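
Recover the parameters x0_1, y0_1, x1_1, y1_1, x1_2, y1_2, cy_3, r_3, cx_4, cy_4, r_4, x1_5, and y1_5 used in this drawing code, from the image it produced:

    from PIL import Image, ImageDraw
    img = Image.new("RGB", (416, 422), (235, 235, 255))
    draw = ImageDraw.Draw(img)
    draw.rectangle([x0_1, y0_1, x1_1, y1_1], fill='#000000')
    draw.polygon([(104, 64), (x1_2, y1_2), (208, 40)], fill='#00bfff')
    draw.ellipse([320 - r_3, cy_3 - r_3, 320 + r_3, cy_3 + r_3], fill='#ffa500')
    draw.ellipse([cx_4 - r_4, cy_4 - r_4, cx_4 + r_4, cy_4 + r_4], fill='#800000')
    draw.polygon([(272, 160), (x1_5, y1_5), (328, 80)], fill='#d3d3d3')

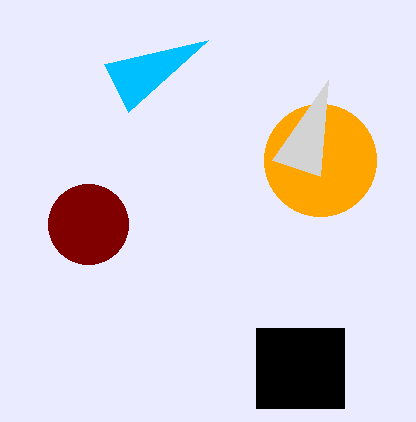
x0_1 = 256
y0_1 = 328
x1_1 = 344
y1_1 = 408
x1_2 = 128
y1_2 = 112
cy_3 = 160
r_3 = 56
cx_4 = 88
cy_4 = 224
r_4 = 40
x1_5 = 320
y1_5 = 176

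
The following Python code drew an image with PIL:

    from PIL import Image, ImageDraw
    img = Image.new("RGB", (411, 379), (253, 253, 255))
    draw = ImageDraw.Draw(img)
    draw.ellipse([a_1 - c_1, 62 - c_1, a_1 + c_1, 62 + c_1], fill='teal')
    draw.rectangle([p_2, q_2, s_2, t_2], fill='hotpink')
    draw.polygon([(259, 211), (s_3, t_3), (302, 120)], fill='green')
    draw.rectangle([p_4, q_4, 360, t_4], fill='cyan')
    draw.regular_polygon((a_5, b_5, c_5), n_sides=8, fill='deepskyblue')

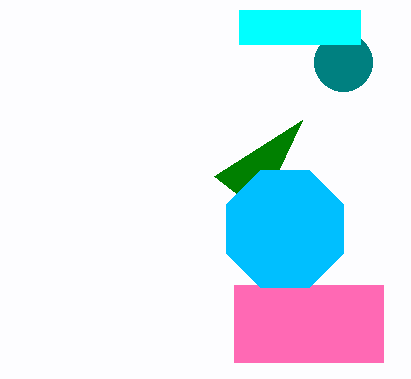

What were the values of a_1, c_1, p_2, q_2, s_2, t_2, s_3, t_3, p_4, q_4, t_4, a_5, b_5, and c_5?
a_1 = 343, c_1 = 29, p_2 = 234, q_2 = 285, s_2 = 383, t_2 = 362, s_3 = 214, t_3 = 176, p_4 = 239, q_4 = 10, t_4 = 44, a_5 = 285, b_5 = 229, c_5 = 63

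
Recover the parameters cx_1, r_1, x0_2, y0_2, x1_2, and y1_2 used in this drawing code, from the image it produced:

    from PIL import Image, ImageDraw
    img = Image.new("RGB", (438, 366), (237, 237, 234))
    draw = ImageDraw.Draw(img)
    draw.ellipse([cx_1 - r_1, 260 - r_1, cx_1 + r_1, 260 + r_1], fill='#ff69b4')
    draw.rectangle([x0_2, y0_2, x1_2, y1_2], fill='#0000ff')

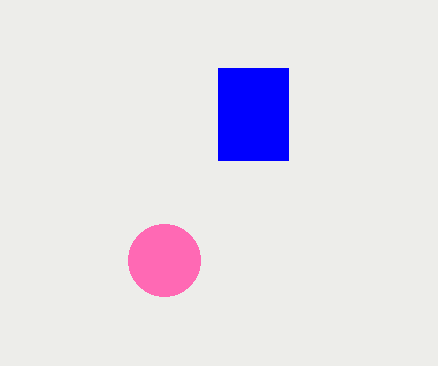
cx_1 = 164
r_1 = 36
x0_2 = 218
y0_2 = 68
x1_2 = 288
y1_2 = 160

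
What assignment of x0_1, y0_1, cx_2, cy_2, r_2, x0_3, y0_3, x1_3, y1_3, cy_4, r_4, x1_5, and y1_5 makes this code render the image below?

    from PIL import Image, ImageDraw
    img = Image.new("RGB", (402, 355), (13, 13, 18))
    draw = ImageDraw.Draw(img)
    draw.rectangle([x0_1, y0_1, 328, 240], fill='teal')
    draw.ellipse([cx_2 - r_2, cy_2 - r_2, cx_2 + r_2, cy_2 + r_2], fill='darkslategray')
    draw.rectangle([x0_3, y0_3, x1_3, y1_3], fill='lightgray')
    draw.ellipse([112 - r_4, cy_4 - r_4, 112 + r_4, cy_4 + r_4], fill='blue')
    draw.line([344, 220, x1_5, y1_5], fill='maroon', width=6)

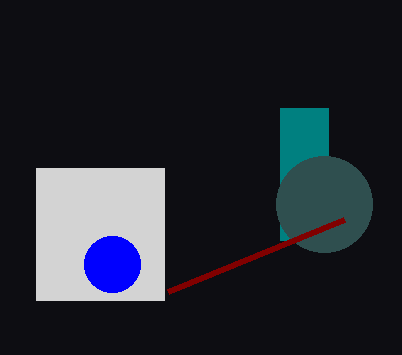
x0_1 = 280; y0_1 = 108; cx_2 = 324; cy_2 = 204; r_2 = 48; x0_3 = 36; y0_3 = 168; x1_3 = 164; y1_3 = 300; cy_4 = 264; r_4 = 28; x1_5 = 168; y1_5 = 292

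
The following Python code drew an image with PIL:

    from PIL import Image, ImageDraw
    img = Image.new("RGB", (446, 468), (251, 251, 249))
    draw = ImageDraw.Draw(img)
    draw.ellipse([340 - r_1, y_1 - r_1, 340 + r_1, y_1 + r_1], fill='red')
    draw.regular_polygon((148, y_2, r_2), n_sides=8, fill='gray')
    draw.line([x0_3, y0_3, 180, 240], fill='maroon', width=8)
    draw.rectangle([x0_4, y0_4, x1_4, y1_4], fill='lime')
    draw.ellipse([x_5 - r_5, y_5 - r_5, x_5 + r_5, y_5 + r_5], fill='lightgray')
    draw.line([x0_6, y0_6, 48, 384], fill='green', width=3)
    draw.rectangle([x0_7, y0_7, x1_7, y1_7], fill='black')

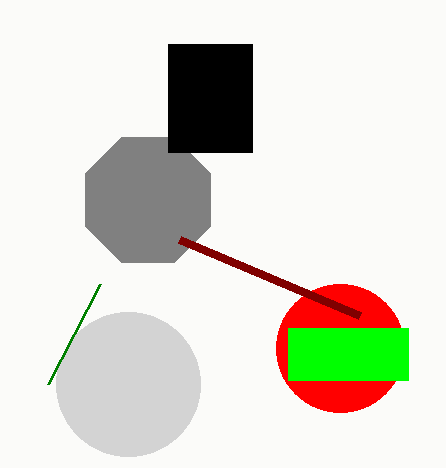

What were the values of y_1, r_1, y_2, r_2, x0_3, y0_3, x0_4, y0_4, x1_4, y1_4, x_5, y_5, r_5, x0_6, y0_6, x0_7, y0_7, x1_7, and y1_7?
y_1 = 348, r_1 = 64, y_2 = 200, r_2 = 68, x0_3 = 360, y0_3 = 316, x0_4 = 288, y0_4 = 328, x1_4 = 408, y1_4 = 380, x_5 = 128, y_5 = 384, r_5 = 72, x0_6 = 100, y0_6 = 284, x0_7 = 168, y0_7 = 44, x1_7 = 252, y1_7 = 152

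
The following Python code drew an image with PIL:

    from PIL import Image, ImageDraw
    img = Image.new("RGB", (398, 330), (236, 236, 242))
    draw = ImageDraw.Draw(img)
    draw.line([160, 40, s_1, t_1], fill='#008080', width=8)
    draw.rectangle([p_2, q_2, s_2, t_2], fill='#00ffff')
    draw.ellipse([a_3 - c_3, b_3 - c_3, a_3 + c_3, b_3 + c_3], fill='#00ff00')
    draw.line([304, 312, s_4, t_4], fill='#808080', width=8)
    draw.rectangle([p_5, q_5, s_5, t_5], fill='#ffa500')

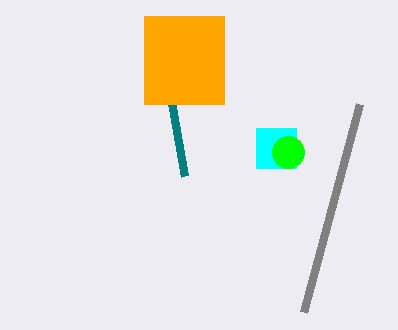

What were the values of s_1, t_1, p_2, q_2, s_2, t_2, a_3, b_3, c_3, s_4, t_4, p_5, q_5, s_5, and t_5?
s_1 = 184
t_1 = 176
p_2 = 256
q_2 = 128
s_2 = 296
t_2 = 168
a_3 = 288
b_3 = 152
c_3 = 16
s_4 = 360
t_4 = 104
p_5 = 144
q_5 = 16
s_5 = 224
t_5 = 104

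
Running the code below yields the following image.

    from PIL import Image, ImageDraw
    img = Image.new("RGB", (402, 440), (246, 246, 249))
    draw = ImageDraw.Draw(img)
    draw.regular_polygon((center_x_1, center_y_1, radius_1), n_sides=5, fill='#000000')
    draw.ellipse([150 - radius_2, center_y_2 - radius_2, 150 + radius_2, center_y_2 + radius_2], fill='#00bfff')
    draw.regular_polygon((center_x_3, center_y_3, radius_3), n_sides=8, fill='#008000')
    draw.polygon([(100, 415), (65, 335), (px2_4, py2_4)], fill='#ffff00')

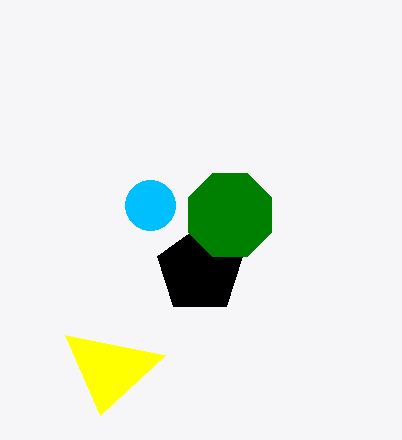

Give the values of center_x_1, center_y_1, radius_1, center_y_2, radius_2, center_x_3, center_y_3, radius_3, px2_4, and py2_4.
center_x_1 = 200; center_y_1 = 270; radius_1 = 45; center_y_2 = 205; radius_2 = 25; center_x_3 = 230; center_y_3 = 215; radius_3 = 45; px2_4 = 165; py2_4 = 355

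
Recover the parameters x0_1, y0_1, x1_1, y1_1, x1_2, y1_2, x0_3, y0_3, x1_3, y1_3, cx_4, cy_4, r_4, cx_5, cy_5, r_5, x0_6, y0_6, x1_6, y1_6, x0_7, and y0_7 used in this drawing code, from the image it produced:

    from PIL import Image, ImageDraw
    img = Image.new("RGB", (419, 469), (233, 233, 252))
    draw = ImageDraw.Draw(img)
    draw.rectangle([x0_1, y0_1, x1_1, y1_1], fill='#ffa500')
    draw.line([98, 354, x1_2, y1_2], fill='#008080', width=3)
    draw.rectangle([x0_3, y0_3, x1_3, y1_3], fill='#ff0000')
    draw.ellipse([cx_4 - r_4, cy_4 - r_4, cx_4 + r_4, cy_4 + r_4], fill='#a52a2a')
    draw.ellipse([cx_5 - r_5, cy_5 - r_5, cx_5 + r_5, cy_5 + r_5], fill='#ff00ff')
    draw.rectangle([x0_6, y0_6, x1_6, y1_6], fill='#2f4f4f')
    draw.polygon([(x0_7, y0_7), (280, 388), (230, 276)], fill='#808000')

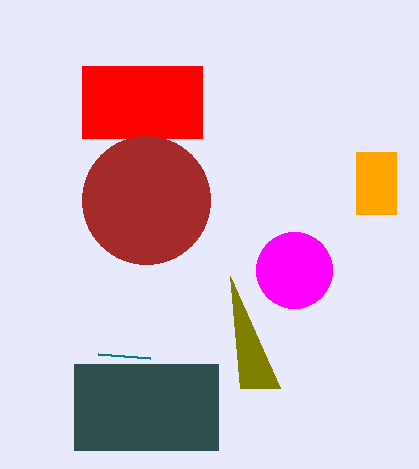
x0_1 = 356; y0_1 = 152; x1_1 = 396; y1_1 = 214; x1_2 = 150; y1_2 = 358; x0_3 = 82; y0_3 = 66; x1_3 = 202; y1_3 = 138; cx_4 = 146; cy_4 = 200; r_4 = 64; cx_5 = 294; cy_5 = 270; r_5 = 38; x0_6 = 74; y0_6 = 364; x1_6 = 218; y1_6 = 450; x0_7 = 240; y0_7 = 388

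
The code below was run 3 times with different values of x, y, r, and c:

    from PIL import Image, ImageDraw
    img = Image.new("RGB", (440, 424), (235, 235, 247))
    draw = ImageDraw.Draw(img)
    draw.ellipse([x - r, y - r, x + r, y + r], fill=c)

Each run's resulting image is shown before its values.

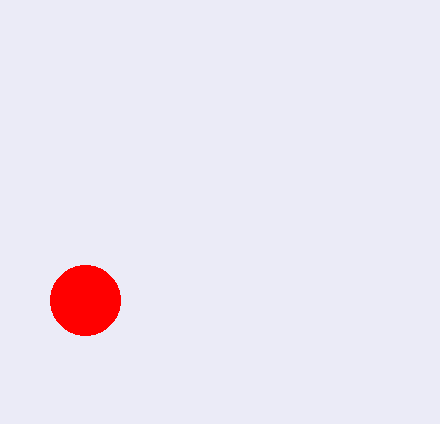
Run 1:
x = 85; y = 300; r = 35; c = 'red'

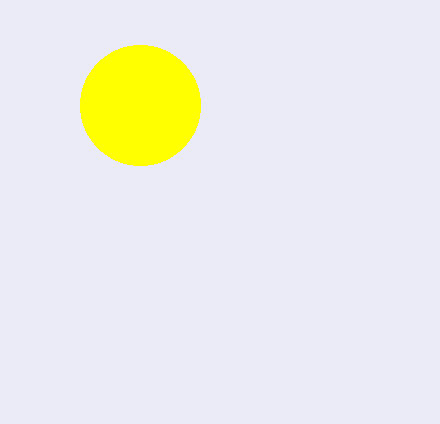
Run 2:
x = 140, y = 105, r = 60, c = 'yellow'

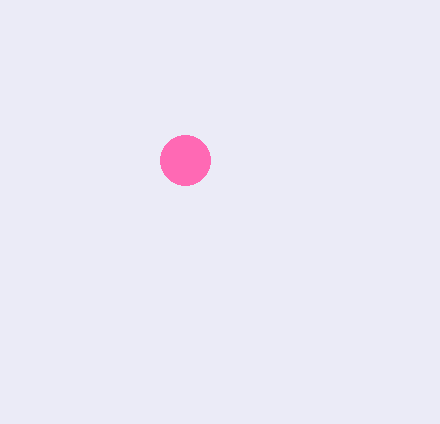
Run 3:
x = 185
y = 160
r = 25
c = 'hotpink'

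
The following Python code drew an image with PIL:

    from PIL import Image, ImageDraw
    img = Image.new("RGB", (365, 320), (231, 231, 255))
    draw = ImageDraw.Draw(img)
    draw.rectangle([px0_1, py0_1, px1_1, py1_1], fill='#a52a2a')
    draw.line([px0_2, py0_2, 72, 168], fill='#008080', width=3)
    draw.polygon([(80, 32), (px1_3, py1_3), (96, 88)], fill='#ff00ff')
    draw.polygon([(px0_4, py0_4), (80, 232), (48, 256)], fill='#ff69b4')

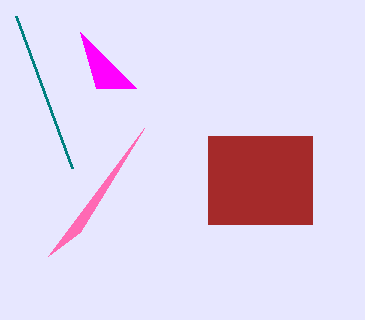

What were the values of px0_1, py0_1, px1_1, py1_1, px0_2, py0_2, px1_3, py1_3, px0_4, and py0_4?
px0_1 = 208
py0_1 = 136
px1_1 = 312
py1_1 = 224
px0_2 = 16
py0_2 = 16
px1_3 = 136
py1_3 = 88
px0_4 = 144
py0_4 = 128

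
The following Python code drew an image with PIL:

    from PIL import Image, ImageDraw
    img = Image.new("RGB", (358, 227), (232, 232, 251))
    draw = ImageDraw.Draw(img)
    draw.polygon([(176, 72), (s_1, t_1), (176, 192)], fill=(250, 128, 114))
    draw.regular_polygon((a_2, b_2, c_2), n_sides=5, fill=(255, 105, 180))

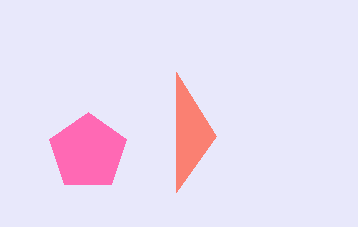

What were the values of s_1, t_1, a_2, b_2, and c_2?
s_1 = 216
t_1 = 136
a_2 = 88
b_2 = 152
c_2 = 40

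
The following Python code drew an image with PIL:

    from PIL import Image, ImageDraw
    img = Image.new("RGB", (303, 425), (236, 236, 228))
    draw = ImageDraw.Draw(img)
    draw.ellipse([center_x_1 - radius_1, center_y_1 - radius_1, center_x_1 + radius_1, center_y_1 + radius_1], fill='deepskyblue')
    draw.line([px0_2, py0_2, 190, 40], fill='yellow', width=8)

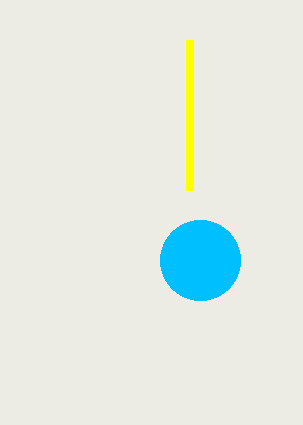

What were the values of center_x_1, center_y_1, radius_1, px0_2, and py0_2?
center_x_1 = 200, center_y_1 = 260, radius_1 = 40, px0_2 = 190, py0_2 = 190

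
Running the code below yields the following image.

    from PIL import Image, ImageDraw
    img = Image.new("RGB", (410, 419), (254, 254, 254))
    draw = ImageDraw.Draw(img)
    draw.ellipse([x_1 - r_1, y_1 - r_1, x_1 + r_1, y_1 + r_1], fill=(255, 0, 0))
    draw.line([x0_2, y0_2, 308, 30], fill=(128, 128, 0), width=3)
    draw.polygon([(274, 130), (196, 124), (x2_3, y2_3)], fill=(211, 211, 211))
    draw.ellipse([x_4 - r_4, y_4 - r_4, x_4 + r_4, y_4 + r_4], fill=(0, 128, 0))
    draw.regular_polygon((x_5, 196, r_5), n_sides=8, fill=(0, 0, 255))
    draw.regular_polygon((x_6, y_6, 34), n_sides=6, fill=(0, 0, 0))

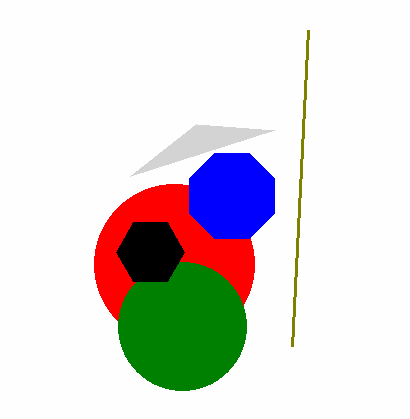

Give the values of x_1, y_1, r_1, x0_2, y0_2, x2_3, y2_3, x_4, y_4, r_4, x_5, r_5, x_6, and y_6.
x_1 = 174
y_1 = 264
r_1 = 80
x0_2 = 292
y0_2 = 346
x2_3 = 130
y2_3 = 176
x_4 = 182
y_4 = 326
r_4 = 64
x_5 = 232
r_5 = 46
x_6 = 150
y_6 = 252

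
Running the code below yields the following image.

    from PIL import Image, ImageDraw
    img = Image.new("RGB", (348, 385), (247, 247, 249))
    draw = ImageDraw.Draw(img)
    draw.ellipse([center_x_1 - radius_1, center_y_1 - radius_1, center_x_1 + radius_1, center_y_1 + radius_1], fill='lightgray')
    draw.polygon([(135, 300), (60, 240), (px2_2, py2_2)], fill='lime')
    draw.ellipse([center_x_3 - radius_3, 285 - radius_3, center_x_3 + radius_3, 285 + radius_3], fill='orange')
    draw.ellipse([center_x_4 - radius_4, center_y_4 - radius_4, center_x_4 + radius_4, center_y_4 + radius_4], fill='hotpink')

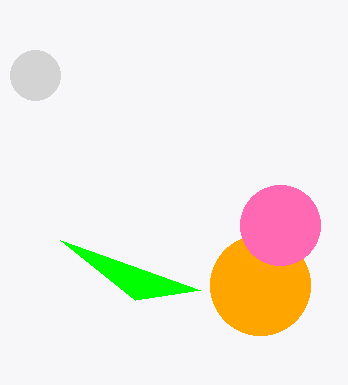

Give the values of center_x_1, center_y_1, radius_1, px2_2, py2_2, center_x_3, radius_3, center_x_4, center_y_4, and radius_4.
center_x_1 = 35, center_y_1 = 75, radius_1 = 25, px2_2 = 200, py2_2 = 290, center_x_3 = 260, radius_3 = 50, center_x_4 = 280, center_y_4 = 225, radius_4 = 40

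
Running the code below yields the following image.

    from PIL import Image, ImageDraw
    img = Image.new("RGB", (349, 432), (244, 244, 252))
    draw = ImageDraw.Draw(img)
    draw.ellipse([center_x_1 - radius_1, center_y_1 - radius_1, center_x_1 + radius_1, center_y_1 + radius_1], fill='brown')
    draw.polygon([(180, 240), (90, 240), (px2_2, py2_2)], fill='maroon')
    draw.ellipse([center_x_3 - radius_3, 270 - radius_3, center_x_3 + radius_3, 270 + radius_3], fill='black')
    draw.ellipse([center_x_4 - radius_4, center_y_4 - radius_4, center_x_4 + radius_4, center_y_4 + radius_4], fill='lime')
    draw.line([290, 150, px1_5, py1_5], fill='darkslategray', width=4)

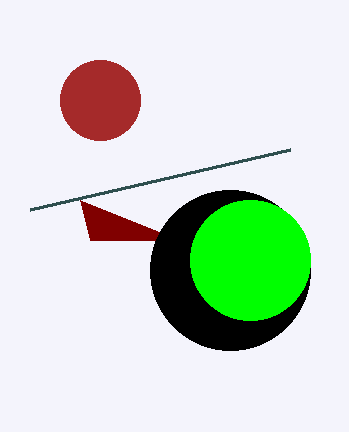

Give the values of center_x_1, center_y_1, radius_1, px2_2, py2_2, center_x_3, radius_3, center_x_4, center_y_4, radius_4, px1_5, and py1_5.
center_x_1 = 100
center_y_1 = 100
radius_1 = 40
px2_2 = 80
py2_2 = 200
center_x_3 = 230
radius_3 = 80
center_x_4 = 250
center_y_4 = 260
radius_4 = 60
px1_5 = 30
py1_5 = 210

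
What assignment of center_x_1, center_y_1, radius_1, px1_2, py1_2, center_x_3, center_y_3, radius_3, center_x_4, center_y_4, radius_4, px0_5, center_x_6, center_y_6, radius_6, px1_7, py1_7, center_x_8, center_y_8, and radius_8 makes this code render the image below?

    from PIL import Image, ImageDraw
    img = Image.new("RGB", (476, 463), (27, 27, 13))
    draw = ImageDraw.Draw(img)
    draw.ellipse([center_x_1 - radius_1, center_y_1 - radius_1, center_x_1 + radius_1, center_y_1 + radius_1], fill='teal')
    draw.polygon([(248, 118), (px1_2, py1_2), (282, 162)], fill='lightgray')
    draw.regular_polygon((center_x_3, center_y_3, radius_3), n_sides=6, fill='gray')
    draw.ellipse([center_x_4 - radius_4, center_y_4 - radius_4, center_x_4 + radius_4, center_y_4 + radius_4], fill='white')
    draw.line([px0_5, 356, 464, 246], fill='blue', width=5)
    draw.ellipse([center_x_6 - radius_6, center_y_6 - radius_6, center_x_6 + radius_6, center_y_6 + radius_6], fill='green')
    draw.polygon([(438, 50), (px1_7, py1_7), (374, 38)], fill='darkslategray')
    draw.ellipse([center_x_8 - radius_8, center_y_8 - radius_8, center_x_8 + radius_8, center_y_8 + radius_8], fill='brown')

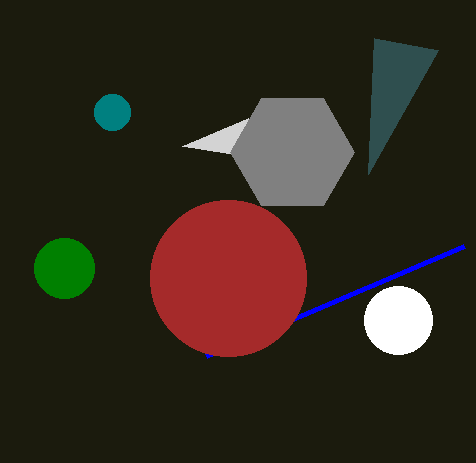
center_x_1 = 112; center_y_1 = 112; radius_1 = 18; px1_2 = 182; py1_2 = 146; center_x_3 = 292; center_y_3 = 152; radius_3 = 62; center_x_4 = 398; center_y_4 = 320; radius_4 = 34; px0_5 = 206; center_x_6 = 64; center_y_6 = 268; radius_6 = 30; px1_7 = 368; py1_7 = 174; center_x_8 = 228; center_y_8 = 278; radius_8 = 78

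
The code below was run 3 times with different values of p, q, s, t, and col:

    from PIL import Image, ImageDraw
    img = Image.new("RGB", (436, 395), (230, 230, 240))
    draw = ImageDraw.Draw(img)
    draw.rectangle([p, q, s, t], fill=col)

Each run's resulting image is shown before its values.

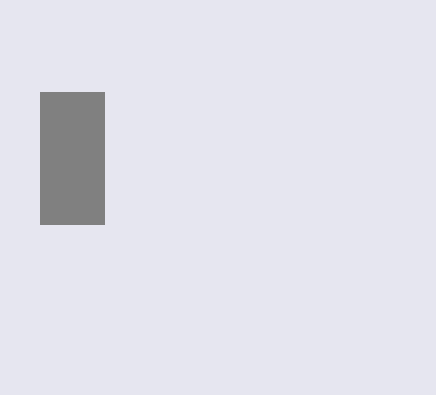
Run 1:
p = 40; q = 92; s = 104; t = 224; col = 'gray'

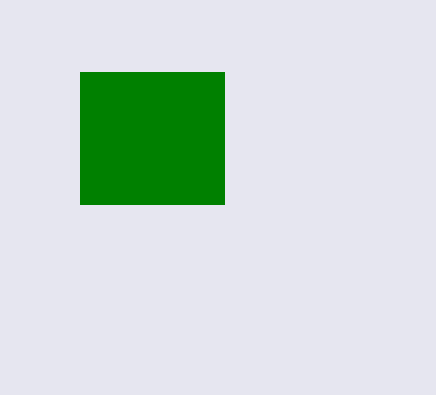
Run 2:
p = 80
q = 72
s = 224
t = 204
col = 'green'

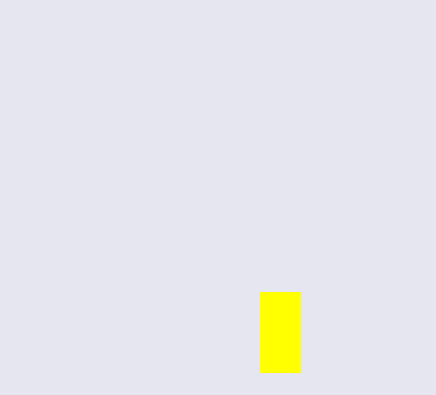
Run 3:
p = 260; q = 292; s = 300; t = 372; col = 'yellow'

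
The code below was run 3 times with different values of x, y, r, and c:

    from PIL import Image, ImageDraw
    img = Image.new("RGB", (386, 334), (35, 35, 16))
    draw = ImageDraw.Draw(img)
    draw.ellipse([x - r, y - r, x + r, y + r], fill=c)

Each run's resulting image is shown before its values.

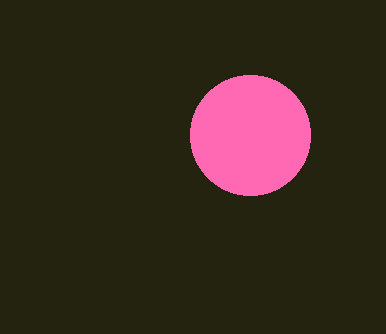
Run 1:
x = 250, y = 135, r = 60, c = 'hotpink'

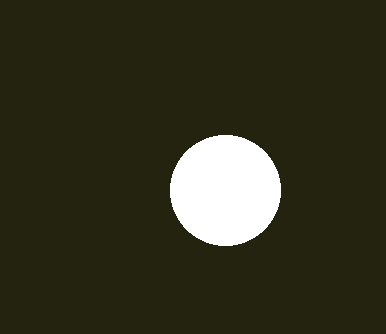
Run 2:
x = 225; y = 190; r = 55; c = 'white'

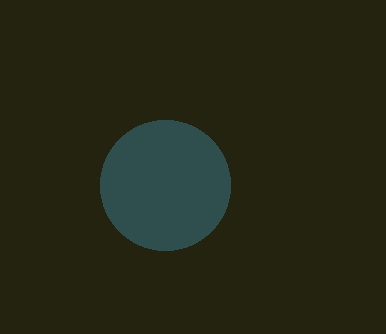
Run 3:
x = 165; y = 185; r = 65; c = 'darkslategray'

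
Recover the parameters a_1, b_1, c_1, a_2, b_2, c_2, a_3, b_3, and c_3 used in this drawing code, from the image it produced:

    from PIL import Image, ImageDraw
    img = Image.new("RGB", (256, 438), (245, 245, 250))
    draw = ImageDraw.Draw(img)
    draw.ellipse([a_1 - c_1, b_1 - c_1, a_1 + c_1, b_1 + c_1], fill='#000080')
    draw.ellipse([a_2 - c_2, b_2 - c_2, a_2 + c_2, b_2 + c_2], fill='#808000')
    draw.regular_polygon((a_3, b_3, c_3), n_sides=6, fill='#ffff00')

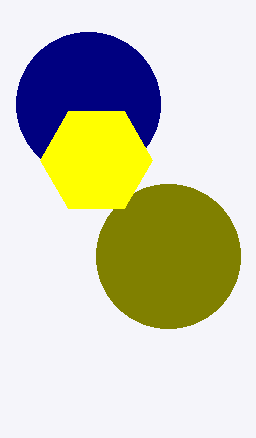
a_1 = 88
b_1 = 104
c_1 = 72
a_2 = 168
b_2 = 256
c_2 = 72
a_3 = 96
b_3 = 160
c_3 = 56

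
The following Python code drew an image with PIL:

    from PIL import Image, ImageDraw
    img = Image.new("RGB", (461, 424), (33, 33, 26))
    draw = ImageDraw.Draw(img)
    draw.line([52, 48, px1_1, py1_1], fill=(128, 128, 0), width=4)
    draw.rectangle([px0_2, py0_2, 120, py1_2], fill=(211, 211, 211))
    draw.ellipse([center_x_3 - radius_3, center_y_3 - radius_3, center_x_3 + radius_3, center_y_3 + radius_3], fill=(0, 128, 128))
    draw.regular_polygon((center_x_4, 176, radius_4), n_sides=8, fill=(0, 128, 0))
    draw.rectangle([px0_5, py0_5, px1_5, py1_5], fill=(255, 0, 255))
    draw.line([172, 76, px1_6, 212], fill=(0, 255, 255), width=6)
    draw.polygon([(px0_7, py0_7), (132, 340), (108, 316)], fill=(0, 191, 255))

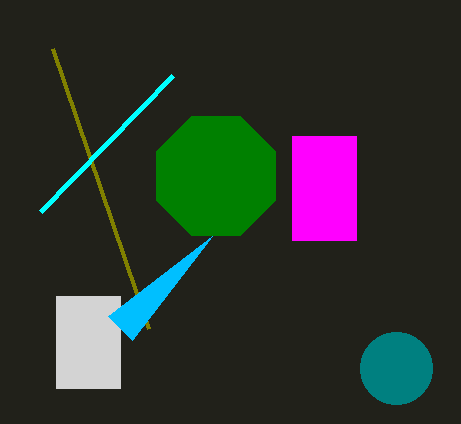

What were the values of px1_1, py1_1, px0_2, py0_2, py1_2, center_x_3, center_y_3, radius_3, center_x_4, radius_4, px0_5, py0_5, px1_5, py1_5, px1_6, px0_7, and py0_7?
px1_1 = 148, py1_1 = 328, px0_2 = 56, py0_2 = 296, py1_2 = 388, center_x_3 = 396, center_y_3 = 368, radius_3 = 36, center_x_4 = 216, radius_4 = 64, px0_5 = 292, py0_5 = 136, px1_5 = 356, py1_5 = 240, px1_6 = 40, px0_7 = 212, py0_7 = 236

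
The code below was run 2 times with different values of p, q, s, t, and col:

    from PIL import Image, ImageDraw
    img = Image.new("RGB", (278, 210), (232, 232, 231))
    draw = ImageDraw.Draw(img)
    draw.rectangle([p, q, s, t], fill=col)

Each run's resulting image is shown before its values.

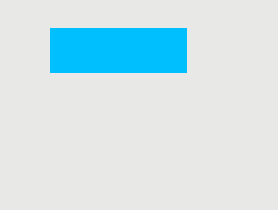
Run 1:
p = 50; q = 28; s = 186; t = 72; col = 'deepskyblue'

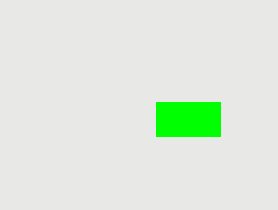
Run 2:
p = 156; q = 102; s = 220; t = 136; col = 'lime'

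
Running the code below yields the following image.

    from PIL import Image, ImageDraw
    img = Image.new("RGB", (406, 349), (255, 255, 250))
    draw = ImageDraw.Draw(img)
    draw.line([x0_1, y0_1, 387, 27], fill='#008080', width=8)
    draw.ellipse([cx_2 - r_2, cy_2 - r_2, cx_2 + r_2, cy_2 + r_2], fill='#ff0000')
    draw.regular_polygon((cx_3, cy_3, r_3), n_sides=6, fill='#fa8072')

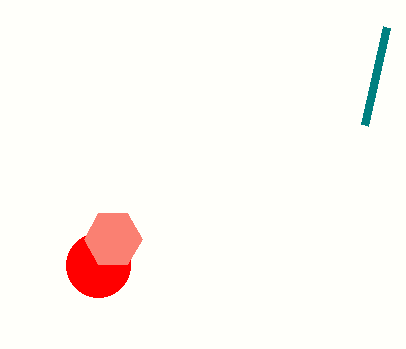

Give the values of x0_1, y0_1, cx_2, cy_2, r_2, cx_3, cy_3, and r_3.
x0_1 = 365, y0_1 = 125, cx_2 = 98, cy_2 = 265, r_2 = 32, cx_3 = 113, cy_3 = 239, r_3 = 29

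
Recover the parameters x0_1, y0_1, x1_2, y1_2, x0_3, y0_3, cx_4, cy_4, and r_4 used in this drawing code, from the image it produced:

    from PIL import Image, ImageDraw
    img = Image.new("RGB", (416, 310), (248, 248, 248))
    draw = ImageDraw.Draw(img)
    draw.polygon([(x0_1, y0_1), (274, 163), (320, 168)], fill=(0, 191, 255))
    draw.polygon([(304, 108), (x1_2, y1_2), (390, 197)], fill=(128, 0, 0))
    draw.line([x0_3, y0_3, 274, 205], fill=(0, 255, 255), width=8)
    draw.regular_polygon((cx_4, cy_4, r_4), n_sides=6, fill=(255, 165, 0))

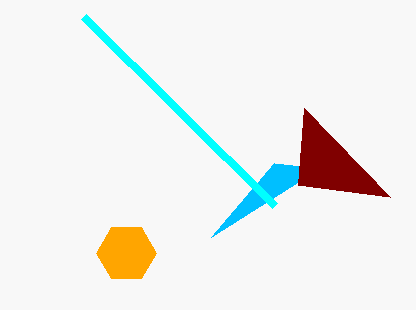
x0_1 = 211, y0_1 = 237, x1_2 = 298, y1_2 = 185, x0_3 = 83, y0_3 = 16, cx_4 = 126, cy_4 = 253, r_4 = 30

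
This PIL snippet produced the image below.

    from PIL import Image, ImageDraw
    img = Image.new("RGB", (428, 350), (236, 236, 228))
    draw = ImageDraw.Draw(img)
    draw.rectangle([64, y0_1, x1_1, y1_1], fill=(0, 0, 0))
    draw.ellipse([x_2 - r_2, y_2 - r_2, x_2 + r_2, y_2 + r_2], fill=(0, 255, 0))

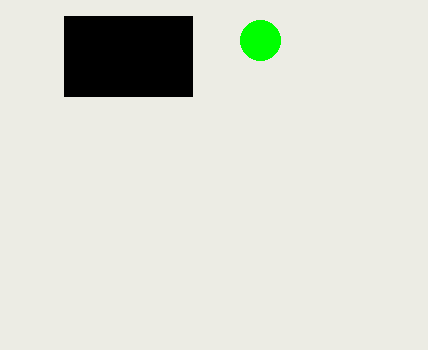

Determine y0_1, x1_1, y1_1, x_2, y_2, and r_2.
y0_1 = 16, x1_1 = 192, y1_1 = 96, x_2 = 260, y_2 = 40, r_2 = 20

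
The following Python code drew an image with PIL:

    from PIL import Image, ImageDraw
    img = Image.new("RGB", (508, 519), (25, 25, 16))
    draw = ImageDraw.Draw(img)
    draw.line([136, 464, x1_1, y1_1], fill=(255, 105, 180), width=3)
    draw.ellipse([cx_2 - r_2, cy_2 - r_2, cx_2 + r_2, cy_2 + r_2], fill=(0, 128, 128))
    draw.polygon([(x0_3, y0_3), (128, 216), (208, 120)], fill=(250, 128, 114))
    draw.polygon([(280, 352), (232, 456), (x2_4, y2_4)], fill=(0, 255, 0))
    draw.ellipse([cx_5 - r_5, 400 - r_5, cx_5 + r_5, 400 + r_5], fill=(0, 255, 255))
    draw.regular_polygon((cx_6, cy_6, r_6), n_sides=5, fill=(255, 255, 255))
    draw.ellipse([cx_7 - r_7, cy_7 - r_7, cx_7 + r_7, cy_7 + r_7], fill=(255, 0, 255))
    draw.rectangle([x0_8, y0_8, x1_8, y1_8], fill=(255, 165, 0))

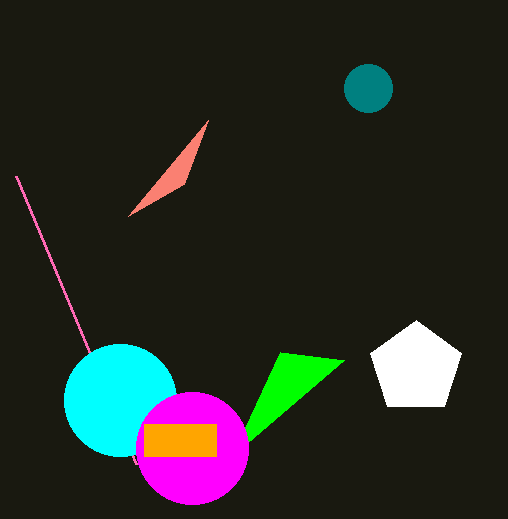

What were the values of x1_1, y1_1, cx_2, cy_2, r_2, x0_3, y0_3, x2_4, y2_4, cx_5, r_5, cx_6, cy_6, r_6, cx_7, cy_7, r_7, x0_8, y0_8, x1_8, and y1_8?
x1_1 = 16; y1_1 = 176; cx_2 = 368; cy_2 = 88; r_2 = 24; x0_3 = 184; y0_3 = 184; x2_4 = 344; y2_4 = 360; cx_5 = 120; r_5 = 56; cx_6 = 416; cy_6 = 368; r_6 = 48; cx_7 = 192; cy_7 = 448; r_7 = 56; x0_8 = 144; y0_8 = 424; x1_8 = 216; y1_8 = 456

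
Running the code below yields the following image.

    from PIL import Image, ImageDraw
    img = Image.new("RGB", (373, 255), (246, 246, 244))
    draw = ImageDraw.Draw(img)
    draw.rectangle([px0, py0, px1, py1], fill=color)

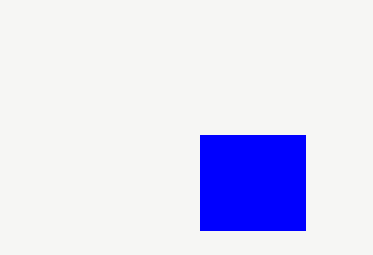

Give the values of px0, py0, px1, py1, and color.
px0 = 200
py0 = 135
px1 = 305
py1 = 230
color = 'blue'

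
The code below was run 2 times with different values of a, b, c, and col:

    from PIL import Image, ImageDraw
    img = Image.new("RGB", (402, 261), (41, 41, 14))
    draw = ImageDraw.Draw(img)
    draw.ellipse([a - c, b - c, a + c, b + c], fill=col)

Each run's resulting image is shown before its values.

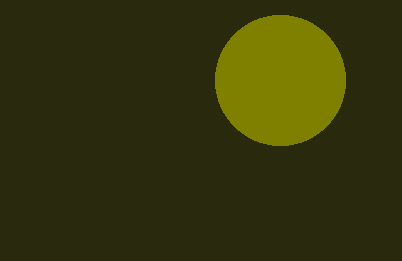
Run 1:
a = 280, b = 80, c = 65, col = 'olive'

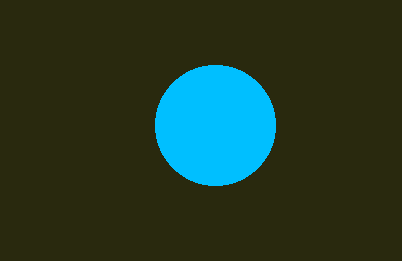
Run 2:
a = 215, b = 125, c = 60, col = 'deepskyblue'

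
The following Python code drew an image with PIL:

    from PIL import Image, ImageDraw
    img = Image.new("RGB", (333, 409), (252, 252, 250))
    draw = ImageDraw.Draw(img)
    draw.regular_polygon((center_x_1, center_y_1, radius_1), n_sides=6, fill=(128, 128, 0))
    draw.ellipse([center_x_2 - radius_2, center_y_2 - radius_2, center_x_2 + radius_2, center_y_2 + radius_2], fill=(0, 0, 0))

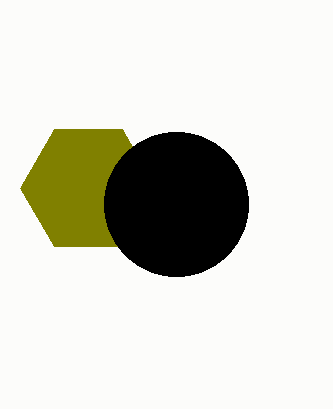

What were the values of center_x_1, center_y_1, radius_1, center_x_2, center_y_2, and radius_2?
center_x_1 = 88
center_y_1 = 188
radius_1 = 68
center_x_2 = 176
center_y_2 = 204
radius_2 = 72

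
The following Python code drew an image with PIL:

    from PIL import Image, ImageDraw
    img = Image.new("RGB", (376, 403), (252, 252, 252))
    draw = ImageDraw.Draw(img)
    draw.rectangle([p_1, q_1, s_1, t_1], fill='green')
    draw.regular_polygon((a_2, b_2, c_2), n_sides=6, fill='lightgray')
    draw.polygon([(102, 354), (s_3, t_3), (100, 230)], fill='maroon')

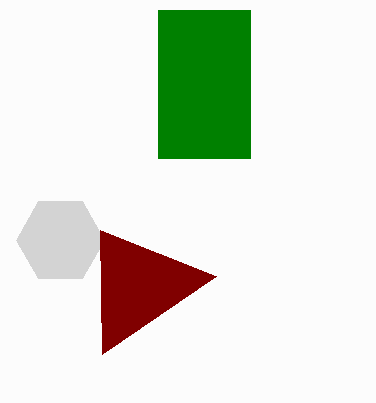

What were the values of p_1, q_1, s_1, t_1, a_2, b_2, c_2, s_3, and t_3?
p_1 = 158; q_1 = 10; s_1 = 250; t_1 = 158; a_2 = 60; b_2 = 240; c_2 = 44; s_3 = 216; t_3 = 276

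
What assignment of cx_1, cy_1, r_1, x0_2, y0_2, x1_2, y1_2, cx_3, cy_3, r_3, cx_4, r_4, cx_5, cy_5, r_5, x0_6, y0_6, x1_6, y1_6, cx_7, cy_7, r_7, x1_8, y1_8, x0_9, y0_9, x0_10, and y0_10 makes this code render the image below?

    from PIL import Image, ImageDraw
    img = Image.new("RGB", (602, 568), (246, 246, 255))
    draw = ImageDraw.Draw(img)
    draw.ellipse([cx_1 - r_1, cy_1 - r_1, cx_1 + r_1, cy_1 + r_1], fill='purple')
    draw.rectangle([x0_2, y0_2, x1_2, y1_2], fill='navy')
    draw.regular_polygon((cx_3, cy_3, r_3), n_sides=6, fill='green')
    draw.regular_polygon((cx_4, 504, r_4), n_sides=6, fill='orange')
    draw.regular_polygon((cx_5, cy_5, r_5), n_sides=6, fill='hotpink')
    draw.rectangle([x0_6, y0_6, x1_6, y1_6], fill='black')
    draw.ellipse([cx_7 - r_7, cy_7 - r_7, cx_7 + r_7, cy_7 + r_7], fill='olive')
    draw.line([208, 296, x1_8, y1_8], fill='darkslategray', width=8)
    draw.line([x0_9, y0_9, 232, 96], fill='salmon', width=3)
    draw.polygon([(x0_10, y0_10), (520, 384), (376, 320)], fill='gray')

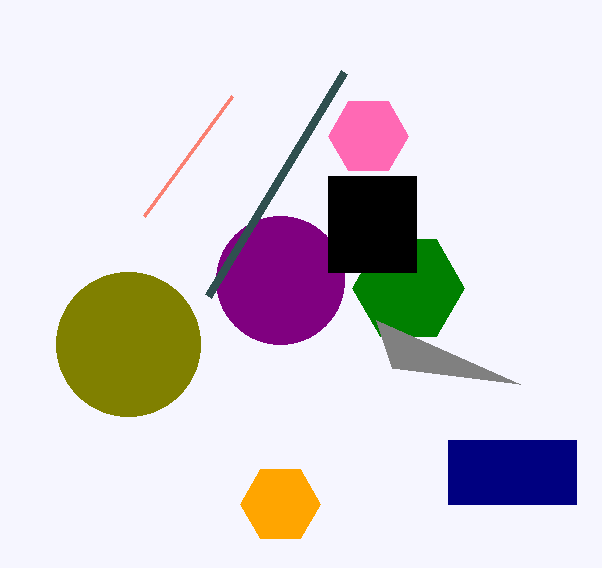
cx_1 = 280
cy_1 = 280
r_1 = 64
x0_2 = 448
y0_2 = 440
x1_2 = 576
y1_2 = 504
cx_3 = 408
cy_3 = 288
r_3 = 56
cx_4 = 280
r_4 = 40
cx_5 = 368
cy_5 = 136
r_5 = 40
x0_6 = 328
y0_6 = 176
x1_6 = 416
y1_6 = 272
cx_7 = 128
cy_7 = 344
r_7 = 72
x1_8 = 344
y1_8 = 72
x0_9 = 144
y0_9 = 216
x0_10 = 392
y0_10 = 368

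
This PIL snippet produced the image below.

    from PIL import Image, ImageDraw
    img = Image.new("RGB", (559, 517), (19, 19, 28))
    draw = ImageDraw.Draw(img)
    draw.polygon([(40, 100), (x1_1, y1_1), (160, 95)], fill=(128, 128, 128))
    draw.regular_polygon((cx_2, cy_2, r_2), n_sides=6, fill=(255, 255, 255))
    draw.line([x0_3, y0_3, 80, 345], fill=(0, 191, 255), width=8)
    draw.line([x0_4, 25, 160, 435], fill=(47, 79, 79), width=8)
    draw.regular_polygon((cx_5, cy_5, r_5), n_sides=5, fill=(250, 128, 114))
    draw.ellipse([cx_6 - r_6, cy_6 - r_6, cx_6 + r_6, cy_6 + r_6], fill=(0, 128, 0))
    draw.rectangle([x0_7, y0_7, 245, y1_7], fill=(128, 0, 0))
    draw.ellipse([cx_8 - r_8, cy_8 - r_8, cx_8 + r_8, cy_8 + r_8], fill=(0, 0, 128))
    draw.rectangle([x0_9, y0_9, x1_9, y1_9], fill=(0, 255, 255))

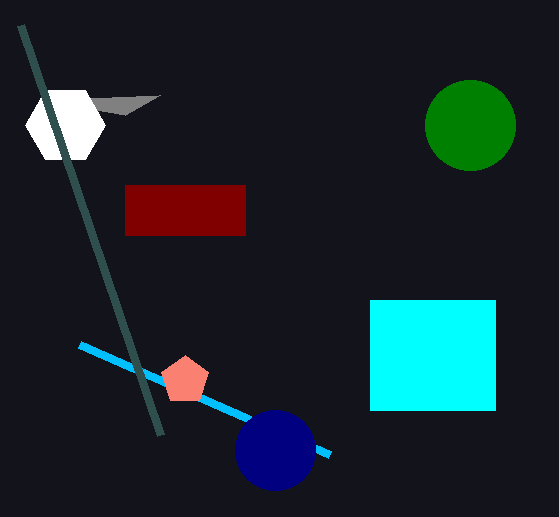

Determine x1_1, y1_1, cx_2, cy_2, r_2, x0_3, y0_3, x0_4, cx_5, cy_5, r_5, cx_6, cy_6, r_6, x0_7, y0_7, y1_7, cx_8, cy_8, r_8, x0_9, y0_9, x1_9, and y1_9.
x1_1 = 125
y1_1 = 115
cx_2 = 65
cy_2 = 125
r_2 = 40
x0_3 = 330
y0_3 = 455
x0_4 = 20
cx_5 = 185
cy_5 = 380
r_5 = 25
cx_6 = 470
cy_6 = 125
r_6 = 45
x0_7 = 125
y0_7 = 185
y1_7 = 235
cx_8 = 275
cy_8 = 450
r_8 = 40
x0_9 = 370
y0_9 = 300
x1_9 = 495
y1_9 = 410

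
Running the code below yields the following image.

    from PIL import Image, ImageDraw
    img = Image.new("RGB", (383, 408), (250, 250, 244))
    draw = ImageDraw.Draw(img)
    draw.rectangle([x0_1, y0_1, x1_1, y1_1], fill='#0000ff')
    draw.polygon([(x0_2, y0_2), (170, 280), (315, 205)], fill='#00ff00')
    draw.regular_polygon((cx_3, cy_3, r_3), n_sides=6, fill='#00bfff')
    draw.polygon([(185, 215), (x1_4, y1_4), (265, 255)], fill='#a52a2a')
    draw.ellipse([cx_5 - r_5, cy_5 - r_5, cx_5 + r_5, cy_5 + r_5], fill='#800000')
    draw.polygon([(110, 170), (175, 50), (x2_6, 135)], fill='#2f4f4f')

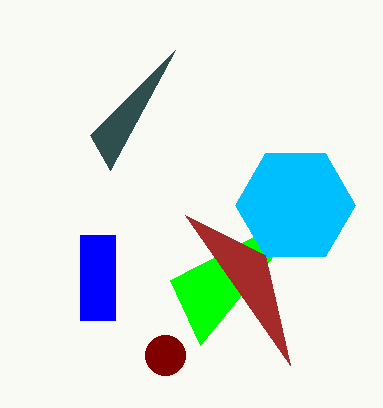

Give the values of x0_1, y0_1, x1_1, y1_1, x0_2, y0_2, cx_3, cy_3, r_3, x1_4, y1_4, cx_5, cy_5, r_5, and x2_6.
x0_1 = 80
y0_1 = 235
x1_1 = 115
y1_1 = 320
x0_2 = 200
y0_2 = 345
cx_3 = 295
cy_3 = 205
r_3 = 60
x1_4 = 290
y1_4 = 365
cx_5 = 165
cy_5 = 355
r_5 = 20
x2_6 = 90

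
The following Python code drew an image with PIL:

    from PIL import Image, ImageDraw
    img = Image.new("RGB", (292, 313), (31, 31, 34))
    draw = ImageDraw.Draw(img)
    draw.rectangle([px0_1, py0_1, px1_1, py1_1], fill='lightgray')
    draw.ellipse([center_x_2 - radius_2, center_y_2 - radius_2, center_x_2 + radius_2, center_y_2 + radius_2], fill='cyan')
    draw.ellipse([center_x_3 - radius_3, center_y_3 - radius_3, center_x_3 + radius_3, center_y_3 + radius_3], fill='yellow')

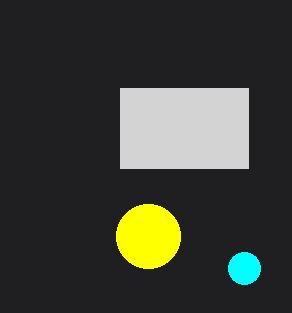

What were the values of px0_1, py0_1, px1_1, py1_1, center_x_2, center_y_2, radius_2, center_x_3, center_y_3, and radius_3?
px0_1 = 120; py0_1 = 88; px1_1 = 248; py1_1 = 168; center_x_2 = 244; center_y_2 = 268; radius_2 = 16; center_x_3 = 148; center_y_3 = 236; radius_3 = 32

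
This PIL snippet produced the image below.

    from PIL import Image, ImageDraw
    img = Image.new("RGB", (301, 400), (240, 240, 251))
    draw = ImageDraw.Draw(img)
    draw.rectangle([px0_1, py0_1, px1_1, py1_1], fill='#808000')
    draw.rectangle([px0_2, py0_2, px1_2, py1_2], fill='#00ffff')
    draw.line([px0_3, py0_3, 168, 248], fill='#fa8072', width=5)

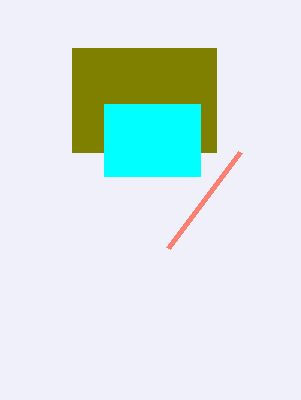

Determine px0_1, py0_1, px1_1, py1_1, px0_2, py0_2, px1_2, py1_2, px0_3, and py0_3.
px0_1 = 72; py0_1 = 48; px1_1 = 216; py1_1 = 152; px0_2 = 104; py0_2 = 104; px1_2 = 200; py1_2 = 176; px0_3 = 240; py0_3 = 152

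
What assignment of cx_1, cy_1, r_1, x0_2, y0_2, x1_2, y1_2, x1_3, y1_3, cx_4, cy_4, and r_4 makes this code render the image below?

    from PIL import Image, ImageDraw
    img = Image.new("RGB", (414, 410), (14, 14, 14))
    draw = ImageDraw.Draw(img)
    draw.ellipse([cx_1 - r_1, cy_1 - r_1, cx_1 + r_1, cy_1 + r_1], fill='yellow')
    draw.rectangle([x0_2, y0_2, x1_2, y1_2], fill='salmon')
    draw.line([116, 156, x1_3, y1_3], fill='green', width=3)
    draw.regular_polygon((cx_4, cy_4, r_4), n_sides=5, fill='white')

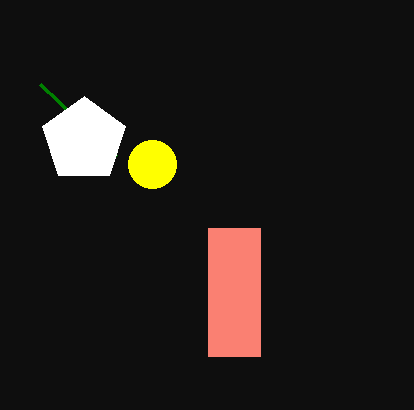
cx_1 = 152
cy_1 = 164
r_1 = 24
x0_2 = 208
y0_2 = 228
x1_2 = 260
y1_2 = 356
x1_3 = 40
y1_3 = 84
cx_4 = 84
cy_4 = 140
r_4 = 44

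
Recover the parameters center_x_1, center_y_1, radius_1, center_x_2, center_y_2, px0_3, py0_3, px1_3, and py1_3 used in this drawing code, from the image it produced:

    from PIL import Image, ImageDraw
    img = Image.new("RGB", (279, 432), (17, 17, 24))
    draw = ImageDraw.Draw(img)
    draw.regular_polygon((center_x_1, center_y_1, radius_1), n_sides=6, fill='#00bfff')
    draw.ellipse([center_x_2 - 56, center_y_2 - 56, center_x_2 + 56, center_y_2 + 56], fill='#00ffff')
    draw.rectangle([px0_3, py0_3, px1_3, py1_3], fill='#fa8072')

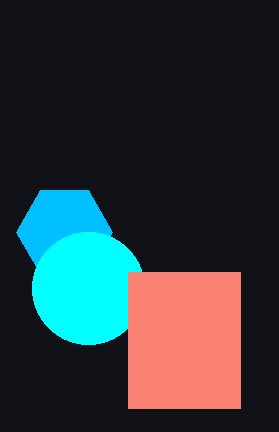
center_x_1 = 64, center_y_1 = 232, radius_1 = 48, center_x_2 = 88, center_y_2 = 288, px0_3 = 128, py0_3 = 272, px1_3 = 240, py1_3 = 408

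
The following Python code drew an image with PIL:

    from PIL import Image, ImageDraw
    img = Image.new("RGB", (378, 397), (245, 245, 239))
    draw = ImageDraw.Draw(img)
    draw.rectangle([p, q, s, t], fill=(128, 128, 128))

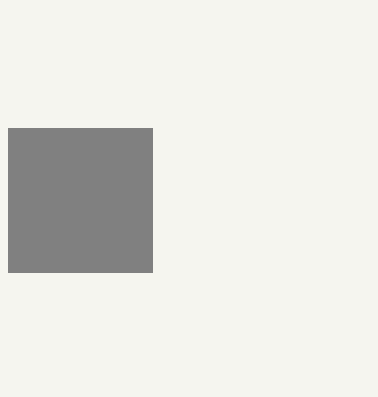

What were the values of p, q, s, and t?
p = 8; q = 128; s = 152; t = 272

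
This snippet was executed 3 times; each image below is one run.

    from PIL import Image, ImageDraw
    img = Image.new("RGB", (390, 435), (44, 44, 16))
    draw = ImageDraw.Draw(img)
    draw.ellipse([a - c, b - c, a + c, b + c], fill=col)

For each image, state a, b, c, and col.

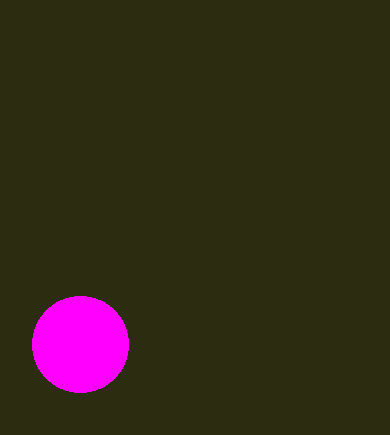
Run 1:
a = 80
b = 344
c = 48
col = 'magenta'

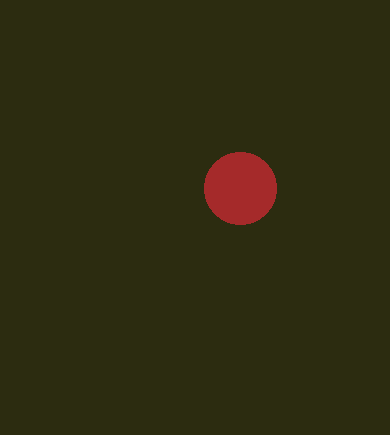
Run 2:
a = 240, b = 188, c = 36, col = 'brown'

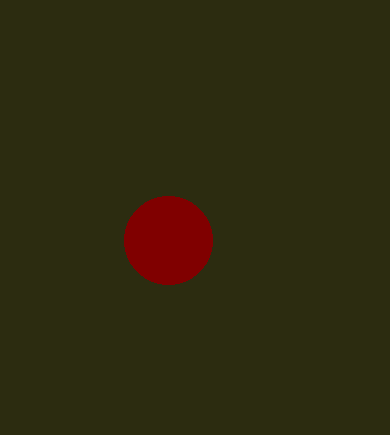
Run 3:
a = 168, b = 240, c = 44, col = 'maroon'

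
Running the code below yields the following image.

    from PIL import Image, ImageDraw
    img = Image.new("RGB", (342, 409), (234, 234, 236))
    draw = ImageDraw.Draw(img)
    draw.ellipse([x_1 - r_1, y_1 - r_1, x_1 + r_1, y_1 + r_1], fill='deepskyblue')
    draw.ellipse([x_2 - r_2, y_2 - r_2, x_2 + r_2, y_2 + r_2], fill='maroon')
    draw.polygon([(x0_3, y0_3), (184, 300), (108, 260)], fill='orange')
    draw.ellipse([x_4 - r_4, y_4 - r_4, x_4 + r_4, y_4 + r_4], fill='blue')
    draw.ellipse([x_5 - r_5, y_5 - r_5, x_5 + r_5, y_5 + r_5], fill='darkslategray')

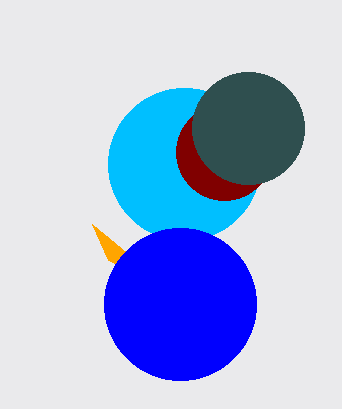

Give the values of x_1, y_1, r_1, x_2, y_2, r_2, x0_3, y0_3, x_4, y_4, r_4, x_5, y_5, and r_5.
x_1 = 184; y_1 = 164; r_1 = 76; x_2 = 224; y_2 = 152; r_2 = 48; x0_3 = 92; y0_3 = 224; x_4 = 180; y_4 = 304; r_4 = 76; x_5 = 248; y_5 = 128; r_5 = 56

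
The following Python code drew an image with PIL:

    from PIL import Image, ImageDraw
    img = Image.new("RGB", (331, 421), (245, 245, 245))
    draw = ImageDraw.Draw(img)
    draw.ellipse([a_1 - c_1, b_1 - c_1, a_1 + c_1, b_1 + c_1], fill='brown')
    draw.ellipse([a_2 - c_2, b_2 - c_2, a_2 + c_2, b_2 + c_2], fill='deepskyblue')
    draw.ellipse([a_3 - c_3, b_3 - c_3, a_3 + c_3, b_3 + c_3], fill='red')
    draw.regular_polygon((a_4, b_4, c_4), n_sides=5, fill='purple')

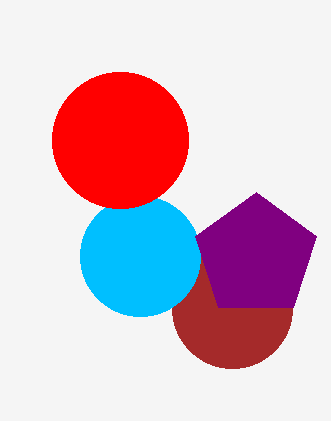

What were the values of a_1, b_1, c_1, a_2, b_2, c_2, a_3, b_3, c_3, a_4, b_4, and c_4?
a_1 = 232
b_1 = 308
c_1 = 60
a_2 = 140
b_2 = 256
c_2 = 60
a_3 = 120
b_3 = 140
c_3 = 68
a_4 = 256
b_4 = 256
c_4 = 64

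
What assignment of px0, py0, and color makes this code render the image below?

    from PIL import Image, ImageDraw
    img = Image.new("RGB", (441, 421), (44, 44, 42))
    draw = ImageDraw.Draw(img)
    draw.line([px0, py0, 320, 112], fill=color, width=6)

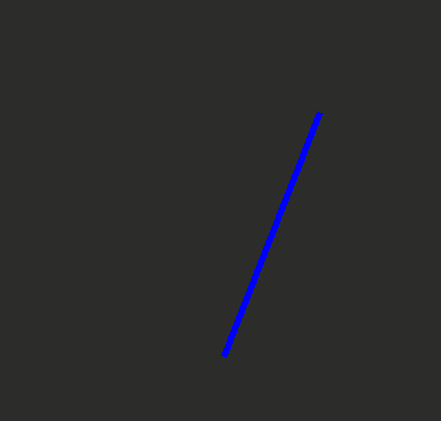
px0 = 224; py0 = 356; color = 'blue'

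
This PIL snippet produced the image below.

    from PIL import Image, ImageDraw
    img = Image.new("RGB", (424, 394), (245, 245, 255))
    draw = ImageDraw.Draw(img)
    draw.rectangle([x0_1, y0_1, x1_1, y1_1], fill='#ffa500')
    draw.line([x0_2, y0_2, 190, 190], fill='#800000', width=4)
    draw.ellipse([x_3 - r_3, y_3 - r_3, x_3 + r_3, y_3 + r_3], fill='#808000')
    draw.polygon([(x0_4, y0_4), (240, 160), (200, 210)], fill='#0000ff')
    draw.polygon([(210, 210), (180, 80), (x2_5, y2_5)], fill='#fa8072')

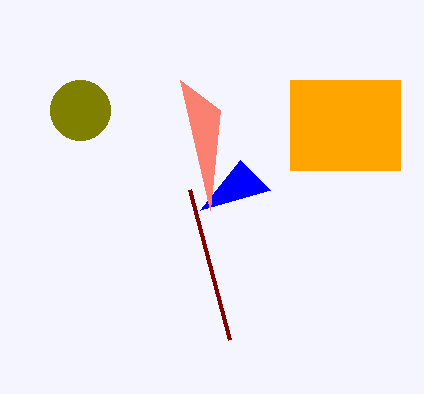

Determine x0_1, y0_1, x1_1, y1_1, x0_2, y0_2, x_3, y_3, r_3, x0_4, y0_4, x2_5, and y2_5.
x0_1 = 290; y0_1 = 80; x1_1 = 400; y1_1 = 170; x0_2 = 230; y0_2 = 340; x_3 = 80; y_3 = 110; r_3 = 30; x0_4 = 270; y0_4 = 190; x2_5 = 220; y2_5 = 110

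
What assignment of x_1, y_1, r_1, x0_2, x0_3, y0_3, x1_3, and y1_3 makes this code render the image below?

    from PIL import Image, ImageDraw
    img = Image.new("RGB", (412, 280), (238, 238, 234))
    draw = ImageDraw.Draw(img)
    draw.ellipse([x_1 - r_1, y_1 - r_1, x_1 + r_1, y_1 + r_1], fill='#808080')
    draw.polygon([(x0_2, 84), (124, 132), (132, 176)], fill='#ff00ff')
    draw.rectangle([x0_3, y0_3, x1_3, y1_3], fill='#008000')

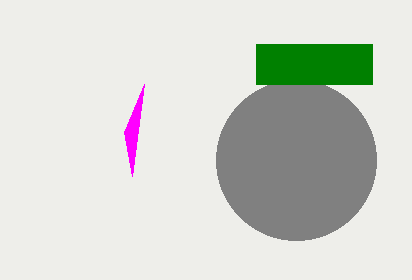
x_1 = 296; y_1 = 160; r_1 = 80; x0_2 = 144; x0_3 = 256; y0_3 = 44; x1_3 = 372; y1_3 = 84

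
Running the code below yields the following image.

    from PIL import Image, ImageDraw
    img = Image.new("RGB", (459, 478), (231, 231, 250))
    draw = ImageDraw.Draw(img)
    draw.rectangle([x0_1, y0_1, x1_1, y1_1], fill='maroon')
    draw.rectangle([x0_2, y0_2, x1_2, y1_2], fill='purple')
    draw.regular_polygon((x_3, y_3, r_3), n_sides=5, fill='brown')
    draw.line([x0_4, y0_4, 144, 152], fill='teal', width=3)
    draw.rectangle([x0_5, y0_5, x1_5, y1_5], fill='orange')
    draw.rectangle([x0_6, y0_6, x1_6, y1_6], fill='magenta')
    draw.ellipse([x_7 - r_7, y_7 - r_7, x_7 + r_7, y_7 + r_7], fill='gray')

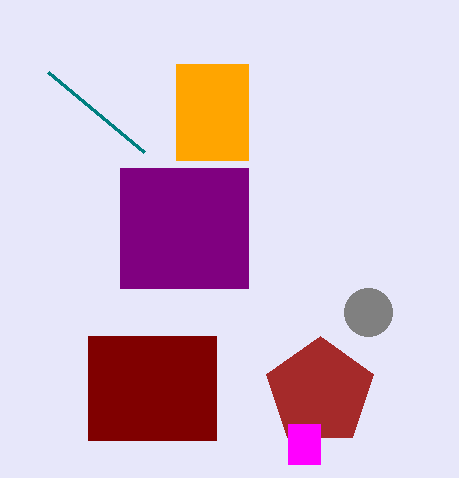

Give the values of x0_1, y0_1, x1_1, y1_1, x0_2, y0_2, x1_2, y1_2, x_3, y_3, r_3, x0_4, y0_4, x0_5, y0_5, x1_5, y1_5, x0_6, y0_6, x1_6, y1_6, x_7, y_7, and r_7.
x0_1 = 88, y0_1 = 336, x1_1 = 216, y1_1 = 440, x0_2 = 120, y0_2 = 168, x1_2 = 248, y1_2 = 288, x_3 = 320, y_3 = 392, r_3 = 56, x0_4 = 48, y0_4 = 72, x0_5 = 176, y0_5 = 64, x1_5 = 248, y1_5 = 160, x0_6 = 288, y0_6 = 424, x1_6 = 320, y1_6 = 464, x_7 = 368, y_7 = 312, r_7 = 24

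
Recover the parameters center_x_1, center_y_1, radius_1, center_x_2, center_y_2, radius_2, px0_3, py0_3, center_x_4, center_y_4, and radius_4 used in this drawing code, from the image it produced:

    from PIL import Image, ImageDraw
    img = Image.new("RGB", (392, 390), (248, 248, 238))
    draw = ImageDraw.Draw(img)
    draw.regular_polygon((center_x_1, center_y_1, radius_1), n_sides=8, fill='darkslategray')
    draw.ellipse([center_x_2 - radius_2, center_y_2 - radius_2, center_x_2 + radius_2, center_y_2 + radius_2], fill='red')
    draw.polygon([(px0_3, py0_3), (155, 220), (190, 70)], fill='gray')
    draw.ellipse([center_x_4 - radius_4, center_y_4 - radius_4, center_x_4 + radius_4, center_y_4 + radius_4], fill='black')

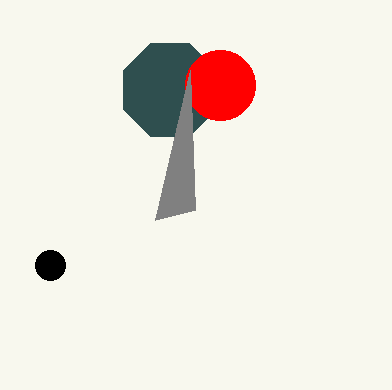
center_x_1 = 170
center_y_1 = 90
radius_1 = 50
center_x_2 = 220
center_y_2 = 85
radius_2 = 35
px0_3 = 195
py0_3 = 210
center_x_4 = 50
center_y_4 = 265
radius_4 = 15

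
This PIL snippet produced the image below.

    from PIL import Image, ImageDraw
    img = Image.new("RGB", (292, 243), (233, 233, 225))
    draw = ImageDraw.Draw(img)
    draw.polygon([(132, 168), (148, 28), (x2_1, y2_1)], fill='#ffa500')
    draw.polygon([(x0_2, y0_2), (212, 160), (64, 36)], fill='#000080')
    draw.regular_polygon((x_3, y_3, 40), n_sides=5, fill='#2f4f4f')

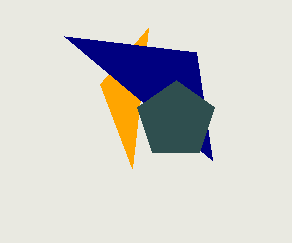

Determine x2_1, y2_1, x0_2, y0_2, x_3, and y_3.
x2_1 = 100; y2_1 = 84; x0_2 = 196; y0_2 = 52; x_3 = 176; y_3 = 120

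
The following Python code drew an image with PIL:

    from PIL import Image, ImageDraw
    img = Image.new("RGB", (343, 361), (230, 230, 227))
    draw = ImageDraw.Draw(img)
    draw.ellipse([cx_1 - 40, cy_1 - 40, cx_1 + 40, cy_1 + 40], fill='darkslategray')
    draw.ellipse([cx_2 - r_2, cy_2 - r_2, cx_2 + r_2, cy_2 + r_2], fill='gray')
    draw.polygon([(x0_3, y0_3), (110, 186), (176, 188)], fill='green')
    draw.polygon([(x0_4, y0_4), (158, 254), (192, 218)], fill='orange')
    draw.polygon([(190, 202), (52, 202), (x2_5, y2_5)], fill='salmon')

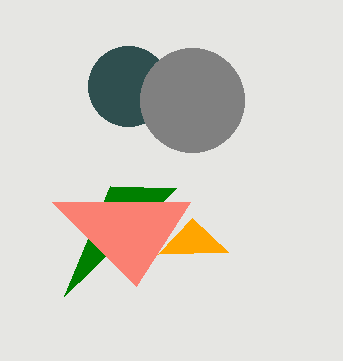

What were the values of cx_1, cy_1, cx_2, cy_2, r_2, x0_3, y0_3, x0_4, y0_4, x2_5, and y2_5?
cx_1 = 128; cy_1 = 86; cx_2 = 192; cy_2 = 100; r_2 = 52; x0_3 = 64; y0_3 = 296; x0_4 = 228; y0_4 = 252; x2_5 = 136; y2_5 = 286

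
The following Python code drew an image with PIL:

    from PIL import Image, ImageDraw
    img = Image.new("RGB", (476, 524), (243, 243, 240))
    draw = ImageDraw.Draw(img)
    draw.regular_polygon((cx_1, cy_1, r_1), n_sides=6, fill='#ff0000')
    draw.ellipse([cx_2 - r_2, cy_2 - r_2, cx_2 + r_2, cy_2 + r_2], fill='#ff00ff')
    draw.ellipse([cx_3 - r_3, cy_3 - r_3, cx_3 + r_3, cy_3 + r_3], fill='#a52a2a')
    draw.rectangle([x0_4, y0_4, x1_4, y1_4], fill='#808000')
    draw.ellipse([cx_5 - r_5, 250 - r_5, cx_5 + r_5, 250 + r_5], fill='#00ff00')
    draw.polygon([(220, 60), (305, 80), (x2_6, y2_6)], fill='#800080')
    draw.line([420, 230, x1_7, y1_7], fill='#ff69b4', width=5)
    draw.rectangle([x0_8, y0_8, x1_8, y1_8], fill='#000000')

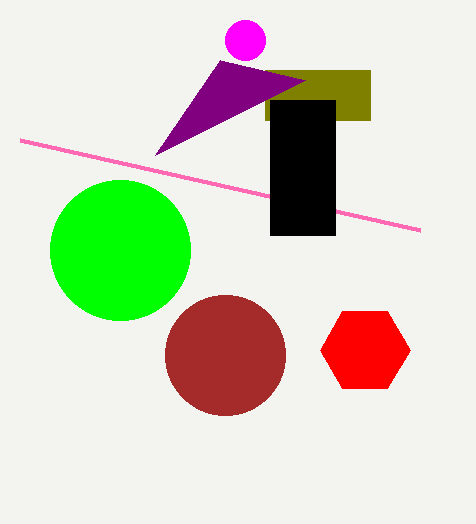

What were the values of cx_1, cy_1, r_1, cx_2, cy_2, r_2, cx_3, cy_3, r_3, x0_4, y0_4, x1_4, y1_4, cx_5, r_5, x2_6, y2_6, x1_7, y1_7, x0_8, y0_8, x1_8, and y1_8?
cx_1 = 365, cy_1 = 350, r_1 = 45, cx_2 = 245, cy_2 = 40, r_2 = 20, cx_3 = 225, cy_3 = 355, r_3 = 60, x0_4 = 265, y0_4 = 70, x1_4 = 370, y1_4 = 120, cx_5 = 120, r_5 = 70, x2_6 = 155, y2_6 = 155, x1_7 = 20, y1_7 = 140, x0_8 = 270, y0_8 = 100, x1_8 = 335, y1_8 = 235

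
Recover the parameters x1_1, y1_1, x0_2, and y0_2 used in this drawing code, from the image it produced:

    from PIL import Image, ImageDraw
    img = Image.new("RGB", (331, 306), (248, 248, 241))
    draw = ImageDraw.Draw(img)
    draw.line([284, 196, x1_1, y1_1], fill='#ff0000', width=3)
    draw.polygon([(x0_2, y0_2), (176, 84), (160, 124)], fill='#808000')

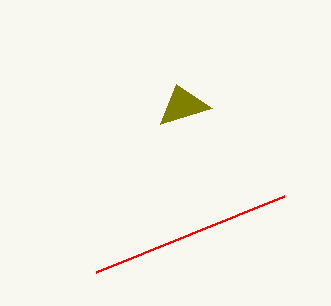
x1_1 = 96
y1_1 = 272
x0_2 = 212
y0_2 = 108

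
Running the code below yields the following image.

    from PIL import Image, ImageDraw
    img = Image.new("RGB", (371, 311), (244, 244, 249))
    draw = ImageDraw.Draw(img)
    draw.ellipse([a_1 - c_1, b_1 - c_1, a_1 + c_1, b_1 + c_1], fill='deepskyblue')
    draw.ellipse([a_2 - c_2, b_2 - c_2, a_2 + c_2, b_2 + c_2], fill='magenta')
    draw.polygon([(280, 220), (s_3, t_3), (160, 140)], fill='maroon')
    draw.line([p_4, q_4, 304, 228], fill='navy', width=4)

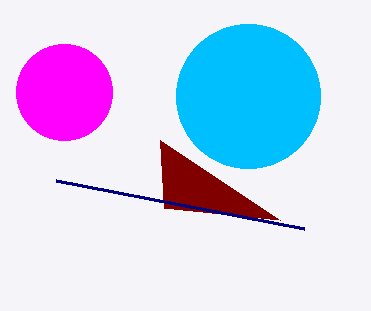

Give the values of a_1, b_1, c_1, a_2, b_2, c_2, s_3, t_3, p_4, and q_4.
a_1 = 248; b_1 = 96; c_1 = 72; a_2 = 64; b_2 = 92; c_2 = 48; s_3 = 164; t_3 = 208; p_4 = 56; q_4 = 180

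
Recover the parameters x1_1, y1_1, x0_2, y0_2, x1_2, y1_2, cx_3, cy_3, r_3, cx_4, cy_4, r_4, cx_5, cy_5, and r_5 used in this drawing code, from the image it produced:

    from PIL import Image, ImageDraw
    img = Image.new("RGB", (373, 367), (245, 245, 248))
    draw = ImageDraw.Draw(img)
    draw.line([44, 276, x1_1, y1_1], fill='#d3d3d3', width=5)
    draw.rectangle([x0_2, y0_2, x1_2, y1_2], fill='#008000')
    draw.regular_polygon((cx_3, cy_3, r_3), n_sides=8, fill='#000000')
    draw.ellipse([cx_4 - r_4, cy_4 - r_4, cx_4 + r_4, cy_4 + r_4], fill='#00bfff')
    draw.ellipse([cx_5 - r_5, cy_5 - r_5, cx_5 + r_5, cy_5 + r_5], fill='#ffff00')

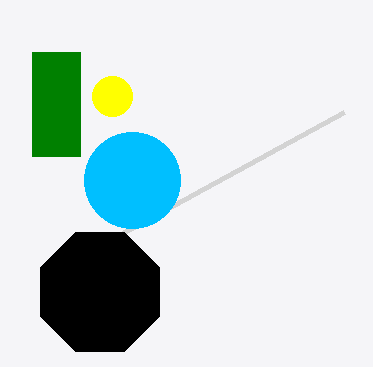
x1_1 = 344
y1_1 = 112
x0_2 = 32
y0_2 = 52
x1_2 = 80
y1_2 = 156
cx_3 = 100
cy_3 = 292
r_3 = 64
cx_4 = 132
cy_4 = 180
r_4 = 48
cx_5 = 112
cy_5 = 96
r_5 = 20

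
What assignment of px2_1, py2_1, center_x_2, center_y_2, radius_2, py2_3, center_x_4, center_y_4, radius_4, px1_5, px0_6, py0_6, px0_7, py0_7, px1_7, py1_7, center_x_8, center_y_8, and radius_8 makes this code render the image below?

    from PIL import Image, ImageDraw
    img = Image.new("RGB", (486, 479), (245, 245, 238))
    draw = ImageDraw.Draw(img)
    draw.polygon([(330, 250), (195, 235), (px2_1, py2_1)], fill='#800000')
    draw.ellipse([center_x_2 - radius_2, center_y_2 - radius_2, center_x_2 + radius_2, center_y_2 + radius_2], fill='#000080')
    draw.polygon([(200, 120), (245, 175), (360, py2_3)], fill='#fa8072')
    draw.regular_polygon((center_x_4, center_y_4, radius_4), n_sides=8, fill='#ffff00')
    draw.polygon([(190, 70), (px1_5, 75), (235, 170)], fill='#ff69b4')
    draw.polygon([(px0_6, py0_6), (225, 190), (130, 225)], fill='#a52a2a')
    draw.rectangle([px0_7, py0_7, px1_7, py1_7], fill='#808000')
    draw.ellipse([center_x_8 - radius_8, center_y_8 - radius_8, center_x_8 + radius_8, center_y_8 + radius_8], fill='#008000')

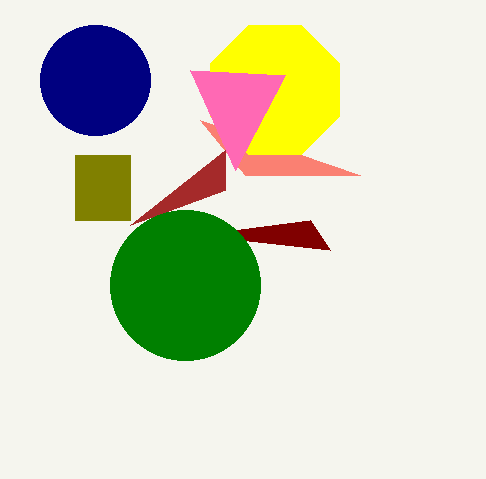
px2_1 = 310
py2_1 = 220
center_x_2 = 95
center_y_2 = 80
radius_2 = 55
py2_3 = 175
center_x_4 = 275
center_y_4 = 90
radius_4 = 70
px1_5 = 285
px0_6 = 225
py0_6 = 150
px0_7 = 75
py0_7 = 155
px1_7 = 130
py1_7 = 220
center_x_8 = 185
center_y_8 = 285
radius_8 = 75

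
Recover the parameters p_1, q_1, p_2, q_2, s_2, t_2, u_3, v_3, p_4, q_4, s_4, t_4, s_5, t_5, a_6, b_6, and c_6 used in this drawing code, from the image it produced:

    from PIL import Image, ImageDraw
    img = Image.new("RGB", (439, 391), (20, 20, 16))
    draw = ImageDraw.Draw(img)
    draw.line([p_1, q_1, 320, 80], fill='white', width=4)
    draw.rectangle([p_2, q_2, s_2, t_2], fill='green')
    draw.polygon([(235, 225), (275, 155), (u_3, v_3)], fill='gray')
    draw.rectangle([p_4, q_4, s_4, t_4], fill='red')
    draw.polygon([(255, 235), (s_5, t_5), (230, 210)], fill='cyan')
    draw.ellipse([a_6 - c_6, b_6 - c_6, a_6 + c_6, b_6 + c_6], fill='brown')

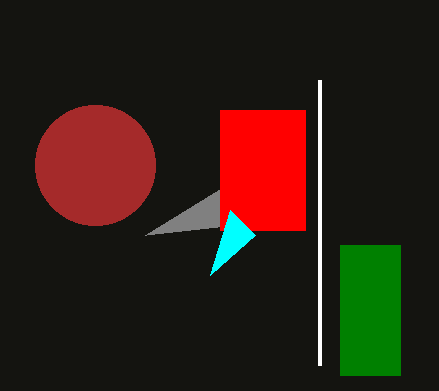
p_1 = 320, q_1 = 365, p_2 = 340, q_2 = 245, s_2 = 400, t_2 = 375, u_3 = 145, v_3 = 235, p_4 = 220, q_4 = 110, s_4 = 305, t_4 = 230, s_5 = 210, t_5 = 275, a_6 = 95, b_6 = 165, c_6 = 60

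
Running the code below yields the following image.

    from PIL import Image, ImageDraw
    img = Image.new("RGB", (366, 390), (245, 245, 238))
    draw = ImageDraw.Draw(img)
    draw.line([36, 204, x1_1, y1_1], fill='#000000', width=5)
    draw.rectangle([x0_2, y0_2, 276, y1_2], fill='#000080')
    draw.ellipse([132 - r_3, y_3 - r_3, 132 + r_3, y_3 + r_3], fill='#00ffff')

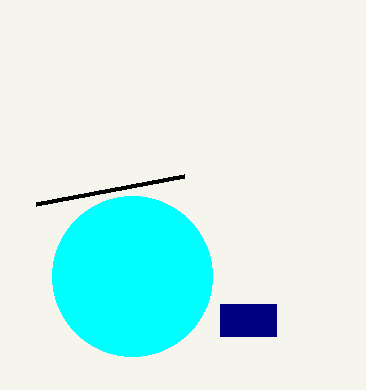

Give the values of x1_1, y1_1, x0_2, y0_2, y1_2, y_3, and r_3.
x1_1 = 184
y1_1 = 176
x0_2 = 220
y0_2 = 304
y1_2 = 336
y_3 = 276
r_3 = 80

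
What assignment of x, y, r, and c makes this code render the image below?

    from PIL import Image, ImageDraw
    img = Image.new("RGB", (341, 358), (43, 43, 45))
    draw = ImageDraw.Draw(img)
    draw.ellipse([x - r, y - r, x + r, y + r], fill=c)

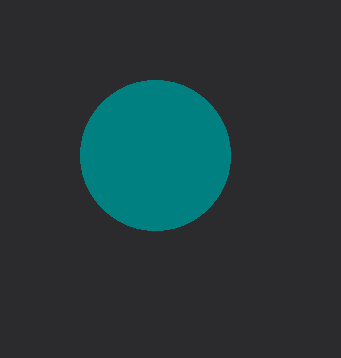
x = 155; y = 155; r = 75; c = 'teal'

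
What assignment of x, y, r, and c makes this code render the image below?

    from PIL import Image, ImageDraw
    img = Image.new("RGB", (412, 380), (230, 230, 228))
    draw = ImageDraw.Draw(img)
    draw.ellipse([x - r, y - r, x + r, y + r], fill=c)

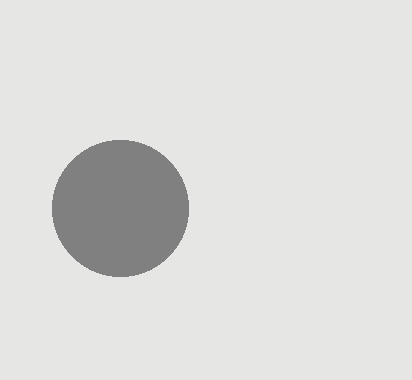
x = 120; y = 208; r = 68; c = 'gray'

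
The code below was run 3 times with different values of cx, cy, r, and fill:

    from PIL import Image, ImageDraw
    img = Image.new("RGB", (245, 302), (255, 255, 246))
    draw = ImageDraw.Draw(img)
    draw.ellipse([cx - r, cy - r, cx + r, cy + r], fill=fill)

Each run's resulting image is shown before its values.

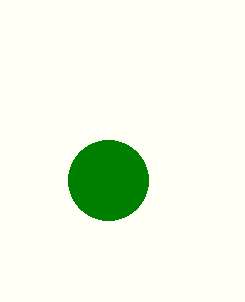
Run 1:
cx = 108; cy = 180; r = 40; fill = 'green'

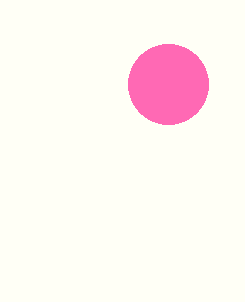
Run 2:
cx = 168, cy = 84, r = 40, fill = 'hotpink'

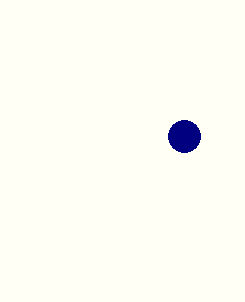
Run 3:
cx = 184
cy = 136
r = 16
fill = 'navy'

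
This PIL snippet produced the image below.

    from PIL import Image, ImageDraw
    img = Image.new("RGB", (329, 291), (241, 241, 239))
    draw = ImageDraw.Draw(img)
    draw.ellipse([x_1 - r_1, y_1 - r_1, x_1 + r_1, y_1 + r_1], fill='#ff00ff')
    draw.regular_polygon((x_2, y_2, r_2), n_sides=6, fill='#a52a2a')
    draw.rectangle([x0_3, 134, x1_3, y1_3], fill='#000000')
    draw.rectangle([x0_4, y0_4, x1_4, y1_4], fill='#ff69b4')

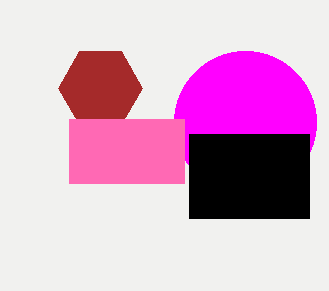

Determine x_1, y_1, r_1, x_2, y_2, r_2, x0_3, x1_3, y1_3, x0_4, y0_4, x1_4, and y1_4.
x_1 = 245, y_1 = 122, r_1 = 71, x_2 = 100, y_2 = 88, r_2 = 42, x0_3 = 189, x1_3 = 309, y1_3 = 218, x0_4 = 69, y0_4 = 119, x1_4 = 184, y1_4 = 183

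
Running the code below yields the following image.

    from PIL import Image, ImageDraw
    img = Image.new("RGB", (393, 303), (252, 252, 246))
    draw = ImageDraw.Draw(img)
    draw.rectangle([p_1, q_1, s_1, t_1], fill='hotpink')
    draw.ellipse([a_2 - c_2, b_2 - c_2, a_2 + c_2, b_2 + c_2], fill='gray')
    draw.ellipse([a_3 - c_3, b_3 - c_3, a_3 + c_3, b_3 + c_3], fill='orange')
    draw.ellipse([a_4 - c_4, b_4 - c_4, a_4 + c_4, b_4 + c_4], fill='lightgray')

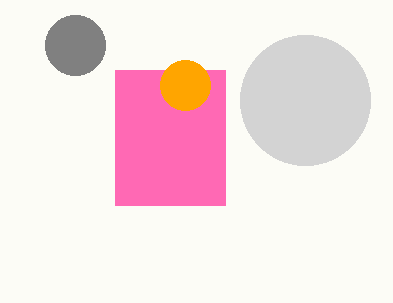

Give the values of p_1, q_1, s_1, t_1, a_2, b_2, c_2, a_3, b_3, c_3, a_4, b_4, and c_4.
p_1 = 115; q_1 = 70; s_1 = 225; t_1 = 205; a_2 = 75; b_2 = 45; c_2 = 30; a_3 = 185; b_3 = 85; c_3 = 25; a_4 = 305; b_4 = 100; c_4 = 65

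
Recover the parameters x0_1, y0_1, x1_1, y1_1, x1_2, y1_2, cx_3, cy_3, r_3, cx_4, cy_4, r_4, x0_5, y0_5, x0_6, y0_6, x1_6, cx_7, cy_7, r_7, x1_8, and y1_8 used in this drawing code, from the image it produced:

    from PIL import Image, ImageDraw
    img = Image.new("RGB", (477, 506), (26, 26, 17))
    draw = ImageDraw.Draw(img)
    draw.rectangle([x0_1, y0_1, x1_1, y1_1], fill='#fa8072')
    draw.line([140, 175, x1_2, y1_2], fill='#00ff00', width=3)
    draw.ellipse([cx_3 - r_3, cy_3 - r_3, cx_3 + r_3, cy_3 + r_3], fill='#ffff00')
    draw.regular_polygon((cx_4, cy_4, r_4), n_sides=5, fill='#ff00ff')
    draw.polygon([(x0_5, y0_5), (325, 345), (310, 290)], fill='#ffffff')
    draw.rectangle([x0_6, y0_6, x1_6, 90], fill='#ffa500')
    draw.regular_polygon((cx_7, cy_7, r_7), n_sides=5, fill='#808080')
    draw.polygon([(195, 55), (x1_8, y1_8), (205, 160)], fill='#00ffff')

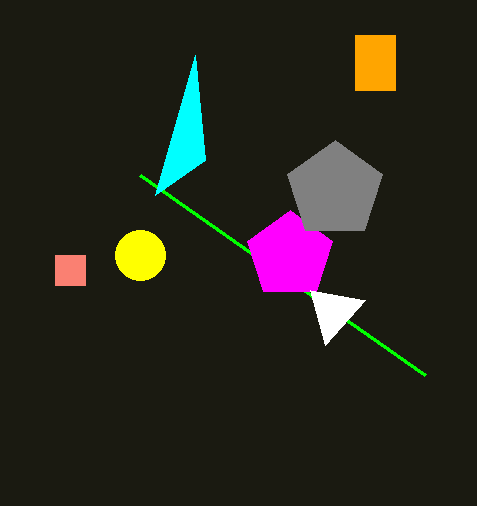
x0_1 = 55, y0_1 = 255, x1_1 = 85, y1_1 = 285, x1_2 = 425, y1_2 = 375, cx_3 = 140, cy_3 = 255, r_3 = 25, cx_4 = 290, cy_4 = 255, r_4 = 45, x0_5 = 365, y0_5 = 300, x0_6 = 355, y0_6 = 35, x1_6 = 395, cx_7 = 335, cy_7 = 190, r_7 = 50, x1_8 = 155, y1_8 = 195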